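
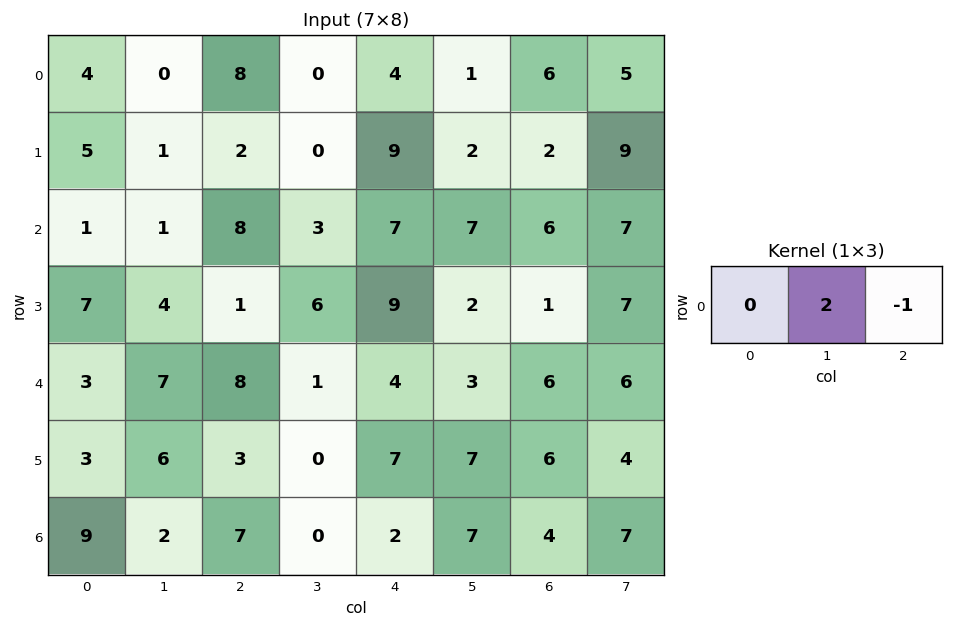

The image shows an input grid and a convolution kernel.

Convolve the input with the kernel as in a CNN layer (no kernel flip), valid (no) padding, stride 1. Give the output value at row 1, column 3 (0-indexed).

The receptive field on the input at this output position is [0 9 2]. Elementwise product with the kernel and sum: 9·2 + 2·-1.

16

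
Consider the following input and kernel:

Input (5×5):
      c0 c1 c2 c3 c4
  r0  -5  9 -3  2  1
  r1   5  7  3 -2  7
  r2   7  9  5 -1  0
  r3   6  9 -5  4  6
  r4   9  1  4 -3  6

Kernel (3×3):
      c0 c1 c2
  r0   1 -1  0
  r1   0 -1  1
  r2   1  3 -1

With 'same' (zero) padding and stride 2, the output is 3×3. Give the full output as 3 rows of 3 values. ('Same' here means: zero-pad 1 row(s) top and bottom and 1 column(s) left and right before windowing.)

22 23 18
6 -12 13
-14 7 -8

Output[0,0]: The receptive field on the zero-padded input at this output position is [0 0 0 / 0 -5 9 / 0 5 7]. Elementwise product with the kernel and sum: 0·1 + 0·-1 + -5·-1 + 9·1 + 0·1 + 5·3 + 7·-1.
Output[0,1]: The receptive field on the zero-padded input at this output position is [0 0 0 / 9 -3 2 / 7 3 -2]. Elementwise product with the kernel and sum: 0·1 + 0·-1 + -3·-1 + 2·1 + 7·1 + 3·3 + -2·-1.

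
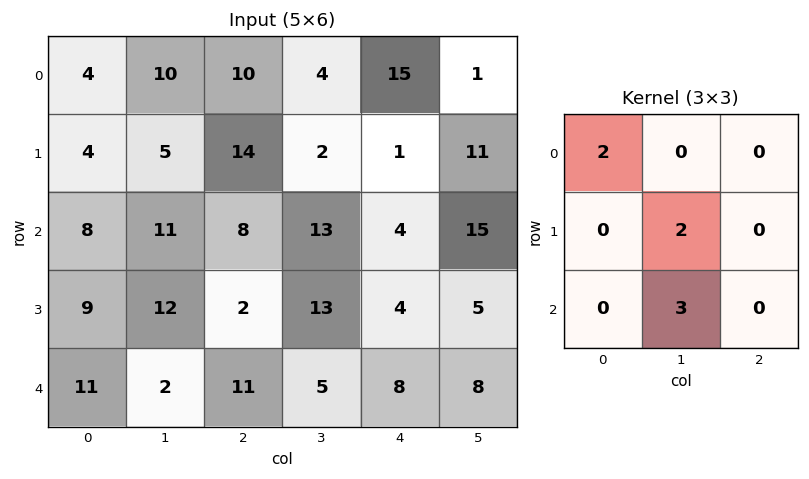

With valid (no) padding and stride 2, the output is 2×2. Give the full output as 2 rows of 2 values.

Output[0,0]: The receptive field on the input at this output position is [4 10 10 / 4 5 14 / 8 11 8]. Elementwise product with the kernel and sum: 4·2 + 5·2 + 11·3.
Output[0,1]: The receptive field on the input at this output position is [10 4 15 / 14 2 1 / 8 13 4]. Elementwise product with the kernel and sum: 10·2 + 2·2 + 13·3.

51 63
46 57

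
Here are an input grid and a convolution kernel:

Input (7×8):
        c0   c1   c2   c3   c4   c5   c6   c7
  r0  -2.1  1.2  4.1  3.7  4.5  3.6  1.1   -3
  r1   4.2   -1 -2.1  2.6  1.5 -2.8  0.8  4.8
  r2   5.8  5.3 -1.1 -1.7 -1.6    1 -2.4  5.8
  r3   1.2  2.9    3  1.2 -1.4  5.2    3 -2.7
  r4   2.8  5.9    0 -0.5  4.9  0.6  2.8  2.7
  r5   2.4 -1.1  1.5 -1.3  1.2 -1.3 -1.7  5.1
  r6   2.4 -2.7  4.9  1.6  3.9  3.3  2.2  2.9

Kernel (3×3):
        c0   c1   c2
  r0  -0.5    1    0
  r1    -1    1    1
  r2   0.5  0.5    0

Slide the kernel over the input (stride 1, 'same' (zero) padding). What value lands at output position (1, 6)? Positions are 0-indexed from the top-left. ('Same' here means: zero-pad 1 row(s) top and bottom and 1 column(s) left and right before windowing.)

7

The receptive field on the zero-padded input at this output position is [3.6 1.1 -3 / -2.8 0.8 4.8 / 1 -2.4 5.8]. Elementwise product with the kernel and sum: 3.6·-0.5 + 1.1·1 + -2.8·-1 + 0.8·1 + 4.8·1 + 1·0.5 + -2.4·0.5.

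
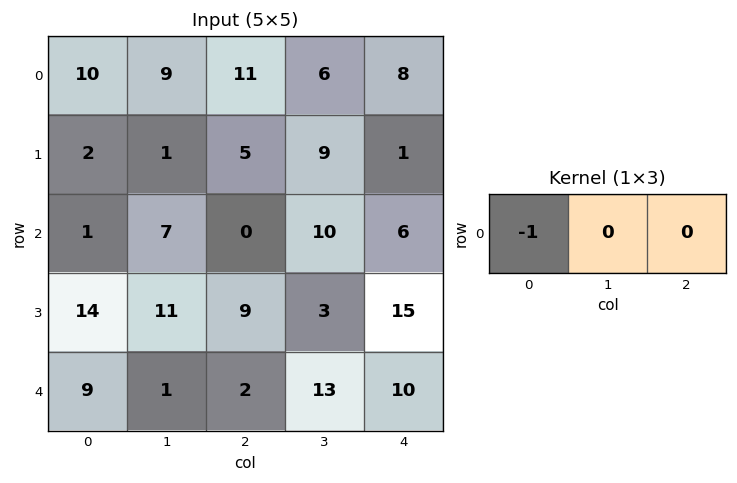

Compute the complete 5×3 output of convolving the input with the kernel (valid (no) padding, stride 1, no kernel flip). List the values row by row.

Output[0,0]: The receptive field on the input at this output position is [10 9 11]. Elementwise product with the kernel and sum: 10·-1.

-10 -9 -11
-2 -1 -5
-1 -7 0
-14 -11 -9
-9 -1 -2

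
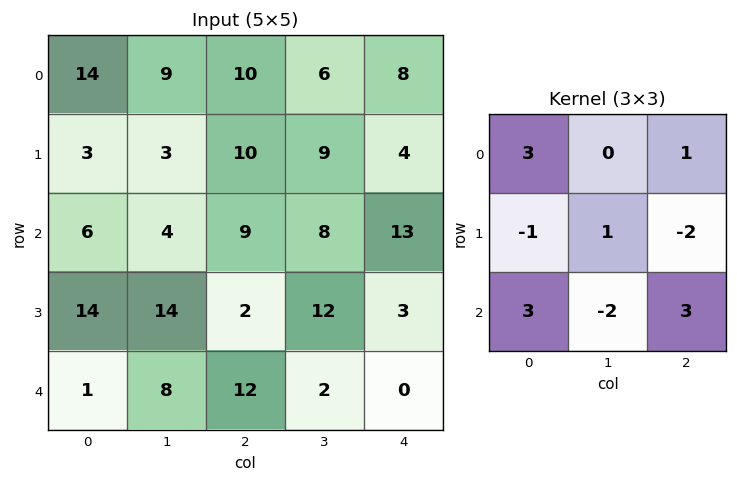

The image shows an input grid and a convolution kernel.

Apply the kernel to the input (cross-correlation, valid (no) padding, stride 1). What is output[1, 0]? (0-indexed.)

19

The receptive field on the input at this output position is [3 3 10 / 6 4 9 / 14 14 2]. Elementwise product with the kernel and sum: 3·3 + 10·1 + 6·-1 + 4·1 + 9·-2 + 14·3 + 14·-2 + 2·3.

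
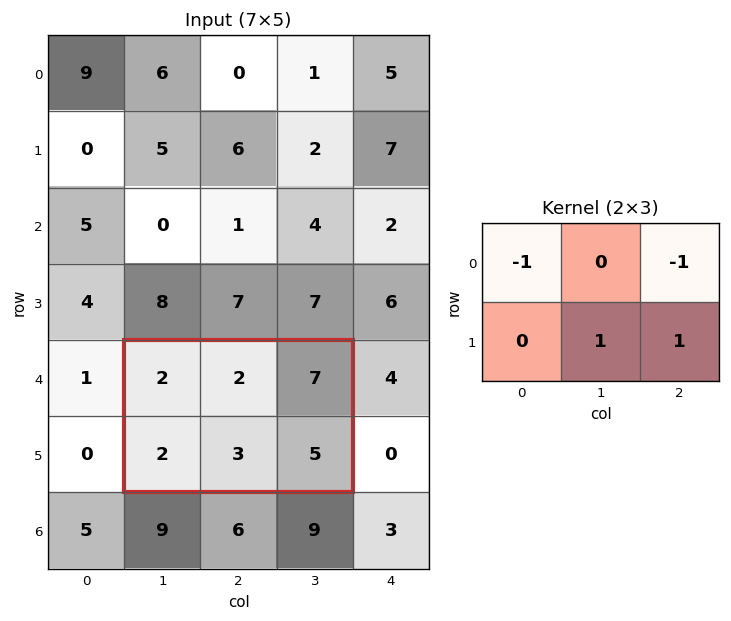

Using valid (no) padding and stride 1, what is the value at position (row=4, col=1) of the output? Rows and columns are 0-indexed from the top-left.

-1

The receptive field on the input at this output position is [2 2 7 / 2 3 5]. Elementwise product with the kernel and sum: 2·-1 + 7·-1 + 3·1 + 5·1.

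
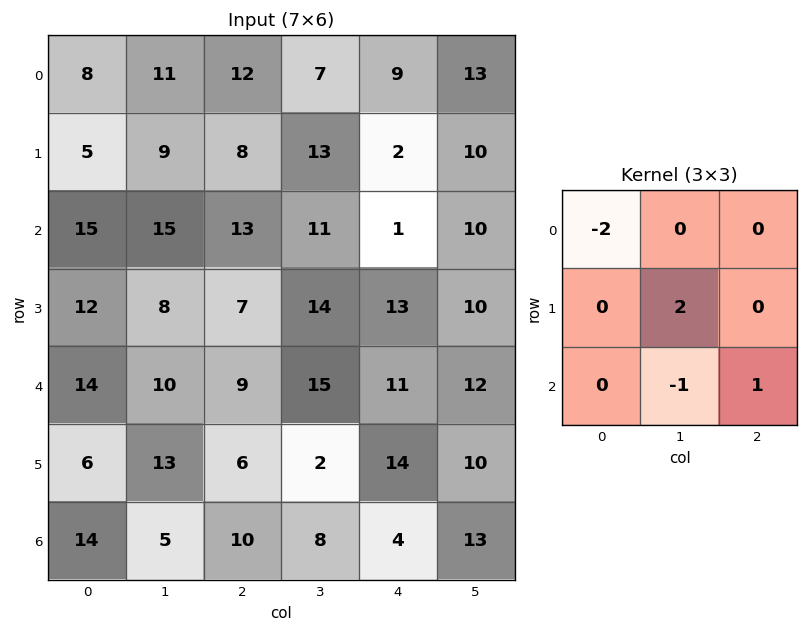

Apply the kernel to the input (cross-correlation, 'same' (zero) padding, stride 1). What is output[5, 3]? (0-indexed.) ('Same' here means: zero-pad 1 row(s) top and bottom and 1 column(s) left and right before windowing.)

-18

The receptive field on the zero-padded input at this output position is [9 15 11 / 6 2 14 / 10 8 4]. Elementwise product with the kernel and sum: 9·-2 + 2·2 + 8·-1 + 4·1.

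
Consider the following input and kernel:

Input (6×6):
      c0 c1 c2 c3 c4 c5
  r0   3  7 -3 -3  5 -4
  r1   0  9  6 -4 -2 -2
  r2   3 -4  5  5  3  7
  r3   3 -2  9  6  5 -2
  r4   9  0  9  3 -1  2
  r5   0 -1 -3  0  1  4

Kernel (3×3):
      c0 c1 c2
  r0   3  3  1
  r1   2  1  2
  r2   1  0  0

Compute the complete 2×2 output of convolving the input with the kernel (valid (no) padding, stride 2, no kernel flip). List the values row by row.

Output[0,0]: The receptive field on the input at this output position is [3 7 -3 / 0 9 6 / 3 -4 5]. Elementwise product with the kernel and sum: 3·3 + 7·3 + -3·1 + 0·2 + 9·1 + 6·2 + 3·1.
Output[0,1]: The receptive field on the input at this output position is [-3 -3 5 / 6 -4 -2 / 5 5 3]. Elementwise product with the kernel and sum: -3·3 + -3·3 + 5·1 + 6·2 + -4·1 + -2·2 + 5·1.

51 -4
33 76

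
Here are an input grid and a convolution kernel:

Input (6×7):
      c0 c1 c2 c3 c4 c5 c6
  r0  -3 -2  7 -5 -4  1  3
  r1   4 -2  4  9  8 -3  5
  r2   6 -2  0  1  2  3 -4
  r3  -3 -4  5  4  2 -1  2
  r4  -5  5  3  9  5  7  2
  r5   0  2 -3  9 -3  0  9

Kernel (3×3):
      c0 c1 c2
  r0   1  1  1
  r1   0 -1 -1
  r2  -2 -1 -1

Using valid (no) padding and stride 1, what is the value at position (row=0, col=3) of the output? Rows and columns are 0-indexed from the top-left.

-20

The receptive field on the input at this output position is [-5 -4 1 / 9 8 -3 / 1 2 3]. Elementwise product with the kernel and sum: -5·1 + -4·1 + 1·1 + 8·-1 + -3·-1 + 1·-2 + 2·-1 + 3·-1.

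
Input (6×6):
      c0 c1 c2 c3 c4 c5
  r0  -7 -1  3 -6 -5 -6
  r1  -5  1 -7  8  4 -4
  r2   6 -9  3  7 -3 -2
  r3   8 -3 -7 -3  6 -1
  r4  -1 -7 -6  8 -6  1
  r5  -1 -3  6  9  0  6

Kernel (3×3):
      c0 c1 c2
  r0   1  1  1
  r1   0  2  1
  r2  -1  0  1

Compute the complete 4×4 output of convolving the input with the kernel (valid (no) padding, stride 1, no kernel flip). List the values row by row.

Output[0,0]: The receptive field on the input at this output position is [-7 -1 3 / -5 1 -7 / 6 -9 3]. Elementwise product with the kernel and sum: -7·1 + -1·1 + 3·1 + 1·2 + -7·1 + 6·-1 + 3·1.

-13 6 6 -22
-41 15 29 2
-18 -1 7 6
-15 -5 0 -12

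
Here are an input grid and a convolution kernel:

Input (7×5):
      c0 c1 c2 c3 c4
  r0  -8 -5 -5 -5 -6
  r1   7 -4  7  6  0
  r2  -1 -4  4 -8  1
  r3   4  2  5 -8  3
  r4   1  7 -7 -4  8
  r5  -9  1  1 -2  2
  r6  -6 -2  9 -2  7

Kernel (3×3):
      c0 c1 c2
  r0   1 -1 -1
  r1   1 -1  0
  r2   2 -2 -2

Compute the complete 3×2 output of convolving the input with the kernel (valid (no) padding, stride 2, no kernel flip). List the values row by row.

Output[0,0]: The receptive field on the input at this output position is [-8 -5 -5 / 7 -4 7 / -1 -4 4]. Elementwise product with the kernel and sum: -8·1 + -5·-1 + -5·-1 + 7·1 + -4·-1 + -1·2 + -4·-2 + 4·-2.
Output[0,1]: The receptive field on the input at this output position is [-5 -5 -6 / 7 6 0 / 4 -8 1]. Elementwise product with the kernel and sum: -5·1 + -5·-1 + -6·-1 + 7·1 + 6·-1 + 4·2 + -8·-2 + 1·-2.

11 29
3 2
-35 0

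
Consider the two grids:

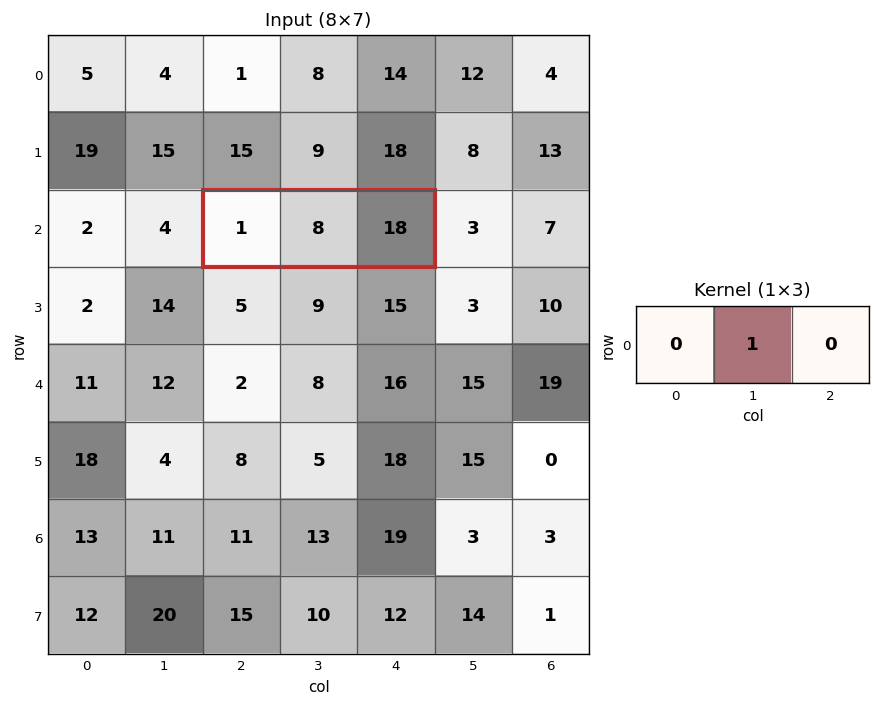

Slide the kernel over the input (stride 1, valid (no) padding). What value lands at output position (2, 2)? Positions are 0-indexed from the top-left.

8

The receptive field on the input at this output position is [1 8 18]. Elementwise product with the kernel and sum: 8·1.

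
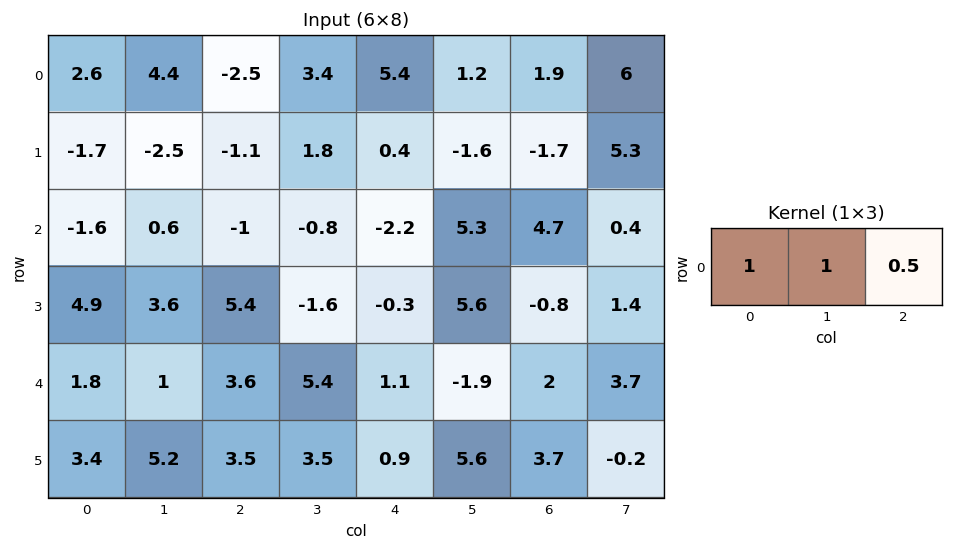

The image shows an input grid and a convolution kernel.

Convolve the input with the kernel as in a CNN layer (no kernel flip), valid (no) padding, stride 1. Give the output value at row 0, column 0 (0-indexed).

5.75

The receptive field on the input at this output position is [2.6 4.4 -2.5]. Elementwise product with the kernel and sum: 2.6·1 + 4.4·1 + -2.5·0.5.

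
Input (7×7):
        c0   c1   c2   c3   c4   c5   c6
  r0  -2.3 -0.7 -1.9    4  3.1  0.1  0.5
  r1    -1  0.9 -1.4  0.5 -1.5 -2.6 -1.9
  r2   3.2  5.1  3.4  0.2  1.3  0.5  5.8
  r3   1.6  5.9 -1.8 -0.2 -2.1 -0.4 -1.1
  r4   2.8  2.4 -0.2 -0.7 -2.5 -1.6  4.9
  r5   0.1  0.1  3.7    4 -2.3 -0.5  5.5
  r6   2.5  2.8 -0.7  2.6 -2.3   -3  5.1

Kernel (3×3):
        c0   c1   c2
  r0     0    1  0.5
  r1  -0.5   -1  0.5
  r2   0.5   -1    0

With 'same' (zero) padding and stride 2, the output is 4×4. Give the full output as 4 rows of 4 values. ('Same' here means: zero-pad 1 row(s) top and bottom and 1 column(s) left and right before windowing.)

2.95 6.1 -3.3 0.05
-2.8 -2.25 -1.95 -7.05
2.85 -6.9 4.05 -10.95
-0.95 6.3 -3.05 1.9

Output[0,0]: The receptive field on the zero-padded input at this output position is [0 0 0 / 0 -2.3 -0.7 / 0 -1 0.9]. Elementwise product with the kernel and sum: 0·1 + 0·0.5 + 0·-0.5 + -2.3·-1 + -0.7·0.5 + 0·0.5 + -1·-1.
Output[0,1]: The receptive field on the zero-padded input at this output position is [0 0 0 / -0.7 -1.9 4 / 0.9 -1.4 0.5]. Elementwise product with the kernel and sum: 0·1 + 0·0.5 + -0.7·-0.5 + -1.9·-1 + 4·0.5 + 0.9·0.5 + -1.4·-1.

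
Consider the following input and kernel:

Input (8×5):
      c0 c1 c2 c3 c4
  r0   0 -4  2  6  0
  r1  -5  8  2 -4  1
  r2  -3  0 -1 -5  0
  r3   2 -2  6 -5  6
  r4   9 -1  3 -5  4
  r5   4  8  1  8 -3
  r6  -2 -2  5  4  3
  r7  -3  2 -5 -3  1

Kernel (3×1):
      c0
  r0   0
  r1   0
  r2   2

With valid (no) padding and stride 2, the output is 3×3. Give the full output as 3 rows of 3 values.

-6 -2 0
18 6 8
-4 10 6

Output[0,0]: The receptive field on the input at this output position is [0 / -5 / -3]. Elementwise product with the kernel and sum: -3·2.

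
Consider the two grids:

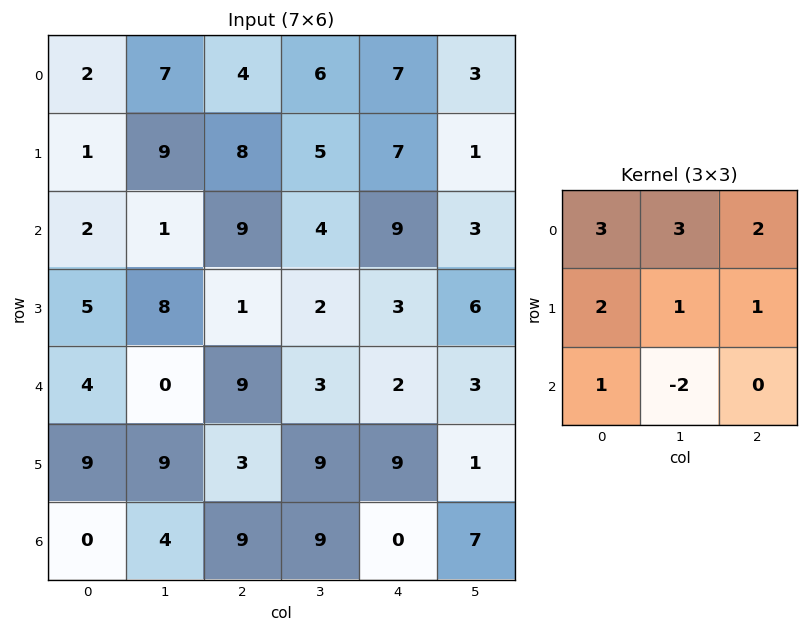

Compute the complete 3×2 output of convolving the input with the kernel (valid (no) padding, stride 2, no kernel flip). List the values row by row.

Output[0,0]: The receptive field on the input at this output position is [2 7 4 / 1 9 8 / 2 1 9]. Elementwise product with the kernel and sum: 2·3 + 7·3 + 4·2 + 1·2 + 9·1 + 8·1 + 2·1 + 1·-2.
Output[0,1]: The receptive field on the input at this output position is [4 6 7 / 8 5 7 / 9 4 9]. Elementwise product with the kernel and sum: 4·3 + 6·3 + 7·2 + 8·2 + 5·1 + 7·1 + 9·1 + 4·-2.

54 73
50 67
52 55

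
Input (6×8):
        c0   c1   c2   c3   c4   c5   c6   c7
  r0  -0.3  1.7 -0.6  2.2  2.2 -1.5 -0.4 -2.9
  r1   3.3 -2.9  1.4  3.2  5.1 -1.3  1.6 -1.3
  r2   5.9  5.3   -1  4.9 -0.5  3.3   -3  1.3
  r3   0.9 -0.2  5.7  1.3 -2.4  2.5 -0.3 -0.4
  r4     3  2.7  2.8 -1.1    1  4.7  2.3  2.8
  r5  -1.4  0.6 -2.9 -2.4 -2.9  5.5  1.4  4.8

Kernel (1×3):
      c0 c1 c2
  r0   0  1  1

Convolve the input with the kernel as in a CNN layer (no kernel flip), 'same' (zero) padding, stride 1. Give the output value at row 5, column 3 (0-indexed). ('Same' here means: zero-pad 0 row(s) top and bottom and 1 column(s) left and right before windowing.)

The receptive field on the zero-padded input at this output position is [-2.9 -2.4 -2.9]. Elementwise product with the kernel and sum: -2.4·1 + -2.9·1.

-5.3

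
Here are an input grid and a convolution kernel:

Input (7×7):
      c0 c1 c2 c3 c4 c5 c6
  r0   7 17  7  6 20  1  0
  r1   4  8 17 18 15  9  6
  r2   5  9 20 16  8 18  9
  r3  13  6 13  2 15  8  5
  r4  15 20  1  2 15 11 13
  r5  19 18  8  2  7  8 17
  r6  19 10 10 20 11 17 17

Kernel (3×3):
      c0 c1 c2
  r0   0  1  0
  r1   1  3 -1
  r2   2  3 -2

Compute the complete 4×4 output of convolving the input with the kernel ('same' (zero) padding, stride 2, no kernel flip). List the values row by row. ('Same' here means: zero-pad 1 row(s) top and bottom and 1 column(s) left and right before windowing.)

Output[0,0]: The receptive field on the zero-padded input at this output position is [0 0 0 / 0 7 17 / 0 4 8]. Elementwise product with the kernel and sum: 0·1 + 0·1 + 7·3 + 17·-1 + 0·2 + 4·3 + 8·-2.
Output[0,1]: The receptive field on the zero-padded input at this output position is [0 0 0 / 17 7 6 / 8 17 18]. Elementwise product with the kernel and sum: 0·1 + 17·1 + 7·3 + 6·-1 + 8·2 + 17·3 + 18·-2.

0 63 128 37
37 117 70 82
59 90 60 122
66 28 43 85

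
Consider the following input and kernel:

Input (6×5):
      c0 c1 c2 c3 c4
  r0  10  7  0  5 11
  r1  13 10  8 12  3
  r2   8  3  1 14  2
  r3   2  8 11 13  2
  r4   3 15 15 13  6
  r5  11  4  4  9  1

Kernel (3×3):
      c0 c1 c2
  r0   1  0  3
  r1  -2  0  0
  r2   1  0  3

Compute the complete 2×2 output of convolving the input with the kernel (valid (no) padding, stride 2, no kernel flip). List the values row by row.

-5 24
55 18

Output[0,0]: The receptive field on the input at this output position is [10 7 0 / 13 10 8 / 8 3 1]. Elementwise product with the kernel and sum: 10·1 + 0·3 + 13·-2 + 8·1 + 1·3.
Output[0,1]: The receptive field on the input at this output position is [0 5 11 / 8 12 3 / 1 14 2]. Elementwise product with the kernel and sum: 0·1 + 11·3 + 8·-2 + 1·1 + 2·3.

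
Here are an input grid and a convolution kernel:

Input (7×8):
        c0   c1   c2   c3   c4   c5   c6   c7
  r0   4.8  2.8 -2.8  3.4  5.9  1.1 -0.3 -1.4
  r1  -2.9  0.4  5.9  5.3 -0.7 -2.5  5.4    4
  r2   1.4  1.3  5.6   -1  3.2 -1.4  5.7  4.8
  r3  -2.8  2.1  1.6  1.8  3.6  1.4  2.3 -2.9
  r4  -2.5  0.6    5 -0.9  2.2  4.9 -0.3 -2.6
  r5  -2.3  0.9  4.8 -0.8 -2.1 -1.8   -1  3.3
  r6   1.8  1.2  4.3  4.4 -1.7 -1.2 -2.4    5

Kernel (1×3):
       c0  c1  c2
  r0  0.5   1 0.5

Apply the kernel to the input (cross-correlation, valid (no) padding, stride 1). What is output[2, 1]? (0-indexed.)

5.75

The receptive field on the input at this output position is [1.3 5.6 -1]. Elementwise product with the kernel and sum: 1.3·0.5 + 5.6·1 + -1·0.5.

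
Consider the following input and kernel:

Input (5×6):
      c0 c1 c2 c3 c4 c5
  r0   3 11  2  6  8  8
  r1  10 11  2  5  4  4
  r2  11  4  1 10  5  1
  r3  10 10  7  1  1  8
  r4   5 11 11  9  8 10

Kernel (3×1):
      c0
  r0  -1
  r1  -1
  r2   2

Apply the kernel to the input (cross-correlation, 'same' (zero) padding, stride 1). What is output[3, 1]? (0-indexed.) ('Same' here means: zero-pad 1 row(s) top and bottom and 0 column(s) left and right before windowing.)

8

The receptive field on the zero-padded input at this output position is [4 / 10 / 11]. Elementwise product with the kernel and sum: 4·-1 + 10·-1 + 11·2.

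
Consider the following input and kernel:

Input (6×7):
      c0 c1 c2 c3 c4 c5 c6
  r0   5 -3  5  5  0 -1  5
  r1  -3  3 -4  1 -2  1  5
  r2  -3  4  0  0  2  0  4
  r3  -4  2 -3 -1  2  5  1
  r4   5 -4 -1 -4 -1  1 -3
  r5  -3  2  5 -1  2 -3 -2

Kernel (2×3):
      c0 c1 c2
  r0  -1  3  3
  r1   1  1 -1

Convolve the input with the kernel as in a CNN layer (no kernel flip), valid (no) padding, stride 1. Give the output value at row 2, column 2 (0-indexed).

The receptive field on the input at this output position is [0 0 2 / -3 -1 2]. Elementwise product with the kernel and sum: 0·-1 + 0·3 + 2·3 + -3·1 + -1·1 + 2·-1.

0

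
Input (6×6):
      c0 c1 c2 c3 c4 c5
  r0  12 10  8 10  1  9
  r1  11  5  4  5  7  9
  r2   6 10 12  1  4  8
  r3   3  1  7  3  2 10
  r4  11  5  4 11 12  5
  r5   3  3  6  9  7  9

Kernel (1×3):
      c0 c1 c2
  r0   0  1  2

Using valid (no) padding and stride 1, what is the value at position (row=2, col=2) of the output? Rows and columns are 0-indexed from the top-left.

The receptive field on the input at this output position is [12 1 4]. Elementwise product with the kernel and sum: 1·1 + 4·2.

9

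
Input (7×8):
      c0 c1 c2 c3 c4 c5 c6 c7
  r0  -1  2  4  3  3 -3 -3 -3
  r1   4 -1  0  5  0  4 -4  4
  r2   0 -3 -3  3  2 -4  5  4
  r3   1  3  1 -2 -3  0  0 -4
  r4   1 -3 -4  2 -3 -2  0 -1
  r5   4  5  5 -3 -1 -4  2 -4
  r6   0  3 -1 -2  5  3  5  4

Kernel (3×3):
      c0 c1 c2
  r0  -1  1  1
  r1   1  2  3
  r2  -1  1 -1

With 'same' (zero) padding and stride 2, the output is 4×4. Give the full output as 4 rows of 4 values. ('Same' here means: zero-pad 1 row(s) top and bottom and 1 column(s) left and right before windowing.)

Output[0,0]: The receptive field on the zero-padded input at this output position is [0 0 0 / 0 -1 2 / 0 4 -1]. Elementwise product with the kernel and sum: 0·-1 + 0·1 + 0·1 + 0·1 + -1·2 + 2·3 + 0·-1 + 4·1 + -1·-1.
Output[0,1]: The receptive field on the zero-padded input at this output position is [0 0 0 / 2 4 3 / -1 0 5]. Elementwise product with the kernel and sum: 0·-1 + 0·1 + 0·1 + 2·1 + 4·2 + 3·3 + -1·-1 + 0·1 + 5·-1.

9 15 -9 -30
-8 6 -7 18
-4 -6 -5 1
18 -8 15 27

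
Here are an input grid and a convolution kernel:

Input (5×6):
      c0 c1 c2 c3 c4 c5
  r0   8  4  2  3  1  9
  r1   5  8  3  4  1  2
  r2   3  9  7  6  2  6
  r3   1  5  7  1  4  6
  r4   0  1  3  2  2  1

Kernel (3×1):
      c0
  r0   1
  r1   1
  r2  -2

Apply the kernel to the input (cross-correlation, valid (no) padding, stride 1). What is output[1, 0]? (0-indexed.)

The receptive field on the input at this output position is [5 / 3 / 1]. Elementwise product with the kernel and sum: 5·1 + 3·1 + 1·-2.

6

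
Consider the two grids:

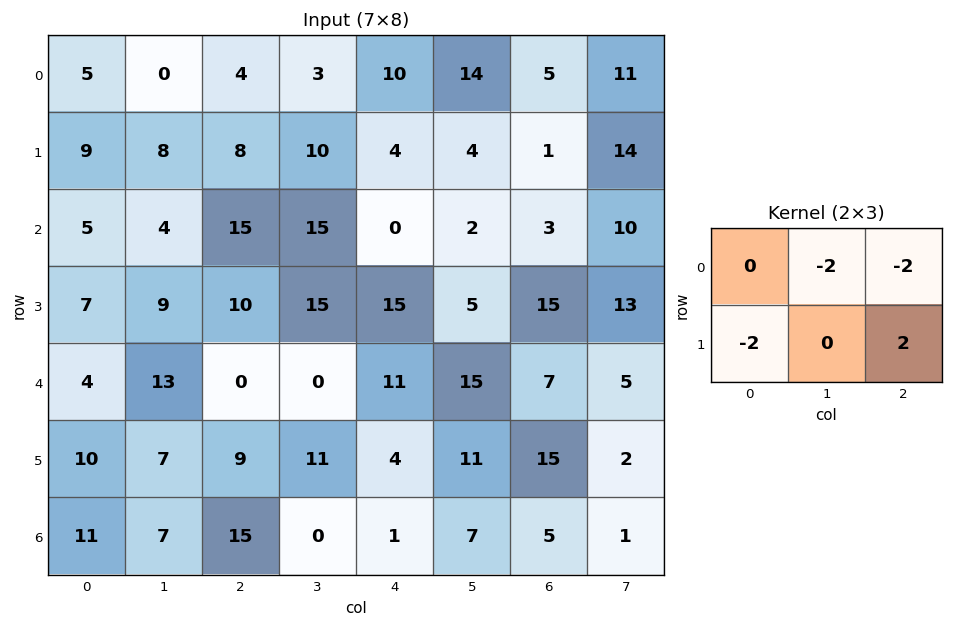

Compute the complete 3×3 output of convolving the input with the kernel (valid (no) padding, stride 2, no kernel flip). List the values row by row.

Output[0,0]: The receptive field on the input at this output position is [5 0 4 / 9 8 8]. Elementwise product with the kernel and sum: 0·-2 + 4·-2 + 9·-2 + 8·2.
Output[0,1]: The receptive field on the input at this output position is [4 3 10 / 8 10 4]. Elementwise product with the kernel and sum: 3·-2 + 10·-2 + 8·-2 + 4·2.

-10 -34 -44
-32 -20 -10
-28 -32 -22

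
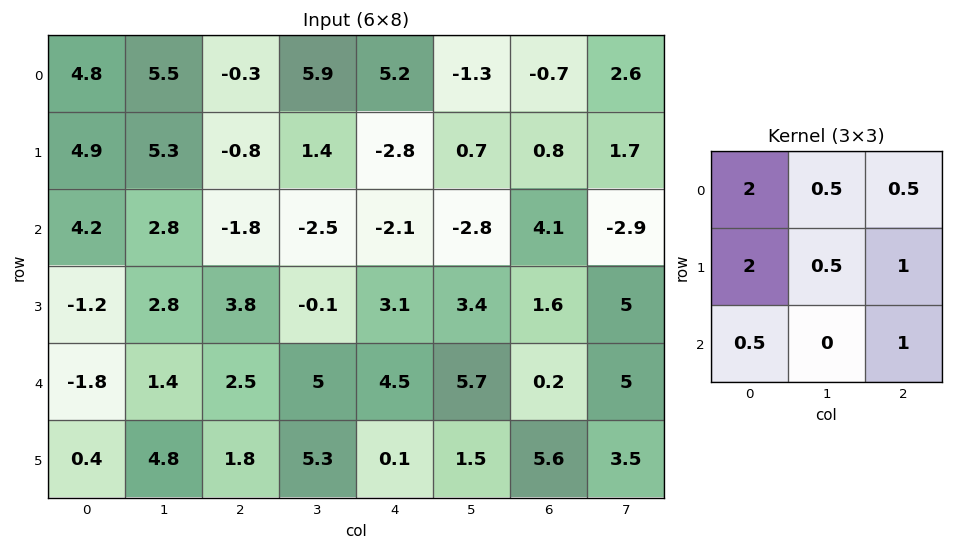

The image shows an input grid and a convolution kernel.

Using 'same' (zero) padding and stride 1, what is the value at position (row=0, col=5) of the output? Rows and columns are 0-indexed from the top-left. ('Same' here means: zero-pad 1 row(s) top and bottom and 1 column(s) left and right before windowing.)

The receptive field on the zero-padded input at this output position is [0 0 0 / 5.2 -1.3 -0.7 / -2.8 0.7 0.8]. Elementwise product with the kernel and sum: 0·2 + 0·0.5 + 0·0.5 + 5.2·2 + -1.3·0.5 + -0.7·1 + -2.8·0.5 + 0.8·1.

8.45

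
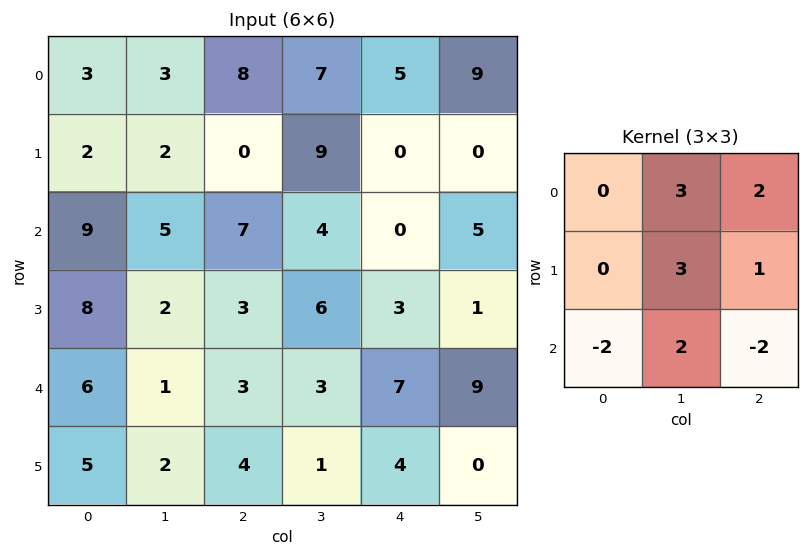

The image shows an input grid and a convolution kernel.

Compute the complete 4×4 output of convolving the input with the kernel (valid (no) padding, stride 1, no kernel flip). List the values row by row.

9 43 52 15
10 33 39 -3
22 42 19 10
4 35 26 47

Output[0,0]: The receptive field on the input at this output position is [3 3 8 / 2 2 0 / 9 5 7]. Elementwise product with the kernel and sum: 3·3 + 8·2 + 2·3 + 0·1 + 9·-2 + 5·2 + 7·-2.
Output[0,1]: The receptive field on the input at this output position is [3 8 7 / 2 0 9 / 5 7 4]. Elementwise product with the kernel and sum: 8·3 + 7·2 + 0·3 + 9·1 + 5·-2 + 7·2 + 4·-2.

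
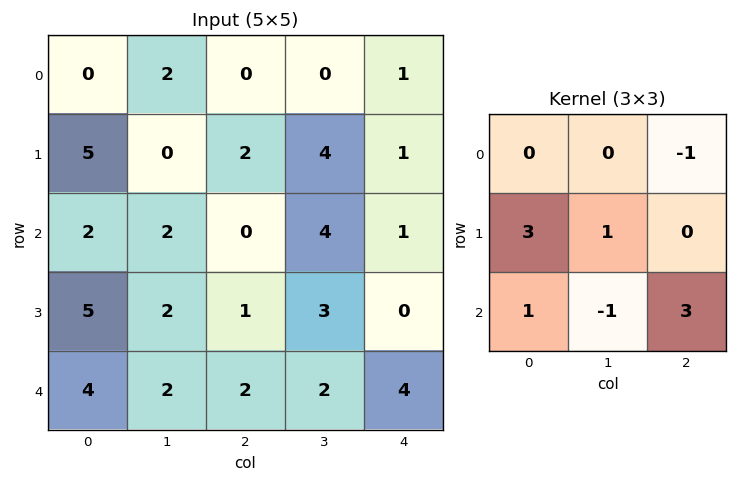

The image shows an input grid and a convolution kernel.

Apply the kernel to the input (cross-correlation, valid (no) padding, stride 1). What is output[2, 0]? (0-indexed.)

25

The receptive field on the input at this output position is [2 2 0 / 5 2 1 / 4 2 2]. Elementwise product with the kernel and sum: 0·-1 + 5·3 + 2·1 + 4·1 + 2·-1 + 2·3.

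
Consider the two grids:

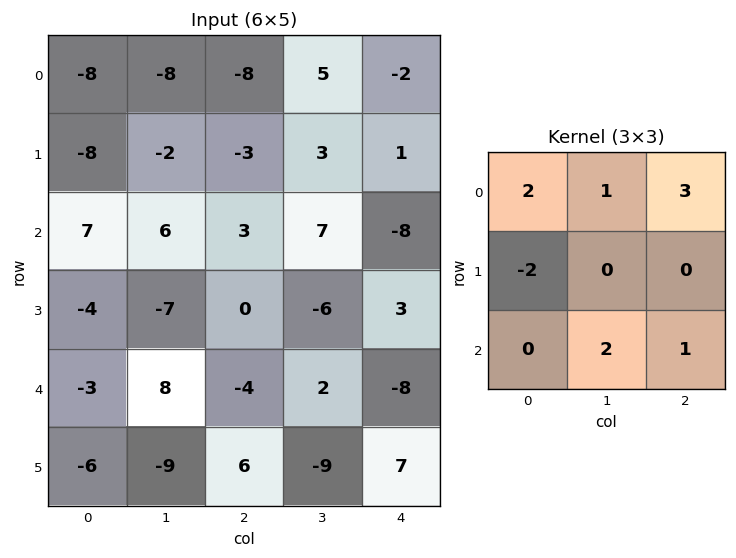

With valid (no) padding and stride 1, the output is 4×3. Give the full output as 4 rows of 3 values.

-17 8 -5
-55 -16 -15
49 44 -15
-21 -45 0

Output[0,0]: The receptive field on the input at this output position is [-8 -8 -8 / -8 -2 -3 / 7 6 3]. Elementwise product with the kernel and sum: -8·2 + -8·1 + -8·3 + -8·-2 + 6·2 + 3·1.
Output[0,1]: The receptive field on the input at this output position is [-8 -8 5 / -2 -3 3 / 6 3 7]. Elementwise product with the kernel and sum: -8·2 + -8·1 + 5·3 + -2·-2 + 3·2 + 7·1.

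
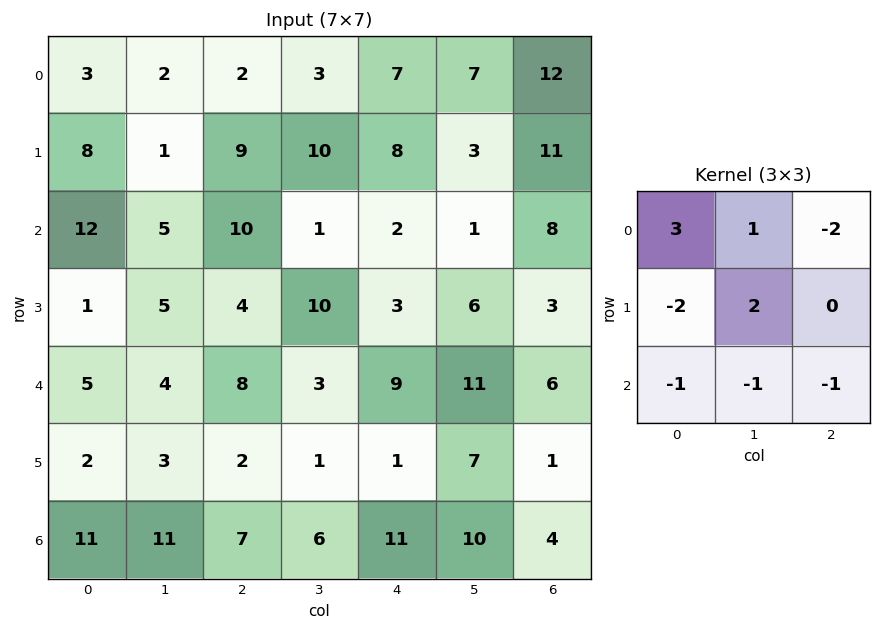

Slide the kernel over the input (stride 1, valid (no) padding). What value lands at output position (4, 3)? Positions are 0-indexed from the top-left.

-31

The receptive field on the input at this output position is [3 9 11 / 1 1 7 / 6 11 10]. Elementwise product with the kernel and sum: 3·3 + 9·1 + 11·-2 + 1·-2 + 1·2 + 6·-1 + 11·-1 + 10·-1.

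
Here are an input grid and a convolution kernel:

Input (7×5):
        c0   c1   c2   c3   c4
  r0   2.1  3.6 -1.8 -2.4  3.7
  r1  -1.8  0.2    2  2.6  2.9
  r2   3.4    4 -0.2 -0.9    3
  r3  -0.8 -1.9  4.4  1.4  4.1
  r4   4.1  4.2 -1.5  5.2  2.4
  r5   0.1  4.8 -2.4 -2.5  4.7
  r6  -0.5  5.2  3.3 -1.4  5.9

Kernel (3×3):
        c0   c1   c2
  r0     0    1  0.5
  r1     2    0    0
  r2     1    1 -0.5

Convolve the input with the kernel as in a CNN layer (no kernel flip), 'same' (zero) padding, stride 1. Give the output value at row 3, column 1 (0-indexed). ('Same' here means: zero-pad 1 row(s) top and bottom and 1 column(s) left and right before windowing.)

The receptive field on the zero-padded input at this output position is [3.4 4 -0.2 / -0.8 -1.9 4.4 / 4.1 4.2 -1.5]. Elementwise product with the kernel and sum: 4·1 + -0.2·0.5 + -0.8·2 + 4.1·1 + 4.2·1 + -1.5·-0.5.

11.35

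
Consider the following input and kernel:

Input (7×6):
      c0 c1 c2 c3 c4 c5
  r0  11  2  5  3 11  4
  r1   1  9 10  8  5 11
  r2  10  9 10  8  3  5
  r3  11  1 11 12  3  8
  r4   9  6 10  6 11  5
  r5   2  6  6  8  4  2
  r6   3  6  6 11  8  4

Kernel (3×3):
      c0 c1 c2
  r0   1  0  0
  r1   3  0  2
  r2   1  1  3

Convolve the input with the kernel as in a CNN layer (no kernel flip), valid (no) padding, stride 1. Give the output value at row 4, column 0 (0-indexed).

54

The receptive field on the input at this output position is [9 6 10 / 2 6 6 / 3 6 6]. Elementwise product with the kernel and sum: 9·1 + 2·3 + 6·2 + 3·1 + 6·1 + 6·3.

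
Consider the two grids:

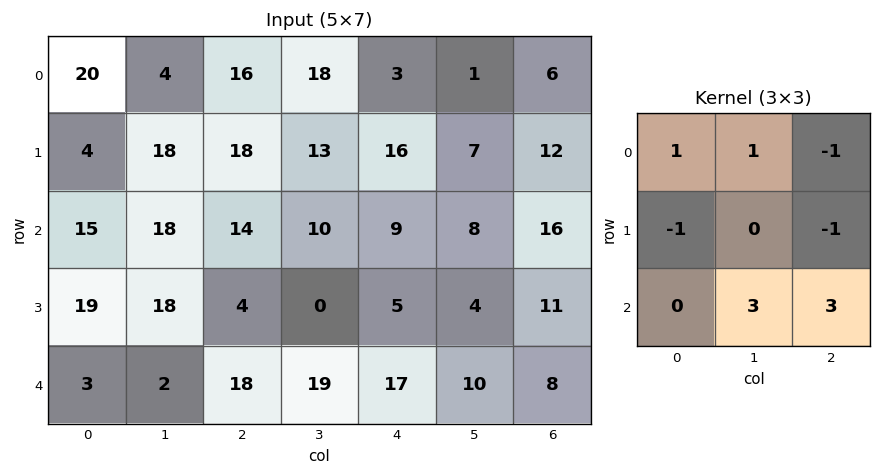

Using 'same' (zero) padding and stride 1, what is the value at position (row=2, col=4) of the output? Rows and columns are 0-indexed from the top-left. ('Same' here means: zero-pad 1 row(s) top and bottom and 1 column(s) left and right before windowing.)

31

The receptive field on the zero-padded input at this output position is [13 16 7 / 10 9 8 / 0 5 4]. Elementwise product with the kernel and sum: 13·1 + 16·1 + 7·-1 + 10·-1 + 8·-1 + 5·3 + 4·3.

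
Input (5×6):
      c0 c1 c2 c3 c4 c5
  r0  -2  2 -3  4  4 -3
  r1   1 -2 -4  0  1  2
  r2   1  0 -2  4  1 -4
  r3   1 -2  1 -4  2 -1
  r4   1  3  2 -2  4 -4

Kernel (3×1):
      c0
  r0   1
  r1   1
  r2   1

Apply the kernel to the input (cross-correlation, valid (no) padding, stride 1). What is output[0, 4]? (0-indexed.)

The receptive field on the input at this output position is [4 / 1 / 1]. Elementwise product with the kernel and sum: 4·1 + 1·1 + 1·1.

6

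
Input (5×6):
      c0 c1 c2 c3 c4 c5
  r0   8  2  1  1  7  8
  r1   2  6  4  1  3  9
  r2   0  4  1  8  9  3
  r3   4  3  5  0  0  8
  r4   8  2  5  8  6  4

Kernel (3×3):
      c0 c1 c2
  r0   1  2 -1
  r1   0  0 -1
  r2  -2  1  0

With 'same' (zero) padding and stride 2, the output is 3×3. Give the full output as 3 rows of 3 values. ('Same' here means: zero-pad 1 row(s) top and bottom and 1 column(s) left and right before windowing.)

Output[0,0]: The receptive field on the zero-padded input at this output position is [0 0 0 / 0 8 2 / 0 2 6]. Elementwise product with the kernel and sum: 0·1 + 0·2 + 0·-1 + 2·-1 + 0·-2 + 2·1.

0 -9 -7
-2 4 -5
3 5 -12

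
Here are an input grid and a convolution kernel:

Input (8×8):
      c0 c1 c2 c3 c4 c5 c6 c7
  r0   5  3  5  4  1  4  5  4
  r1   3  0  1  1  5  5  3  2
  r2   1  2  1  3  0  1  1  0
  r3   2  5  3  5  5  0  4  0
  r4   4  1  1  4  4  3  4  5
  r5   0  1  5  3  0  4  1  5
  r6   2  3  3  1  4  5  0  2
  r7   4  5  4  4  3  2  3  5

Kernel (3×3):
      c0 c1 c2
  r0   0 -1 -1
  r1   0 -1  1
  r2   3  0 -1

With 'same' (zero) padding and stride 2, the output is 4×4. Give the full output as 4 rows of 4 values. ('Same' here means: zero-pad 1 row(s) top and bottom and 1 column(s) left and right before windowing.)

-2 -2 1 12
-7 10 6 -6
-11 -5 -1 4
-5 1 7 -3

Output[0,0]: The receptive field on the zero-padded input at this output position is [0 0 0 / 0 5 3 / 0 3 0]. Elementwise product with the kernel and sum: 0·-1 + 0·-1 + 5·-1 + 3·1 + 0·3 + 0·-1.
Output[0,1]: The receptive field on the zero-padded input at this output position is [0 0 0 / 3 5 4 / 0 1 1]. Elementwise product with the kernel and sum: 0·-1 + 0·-1 + 5·-1 + 4·1 + 0·3 + 1·-1.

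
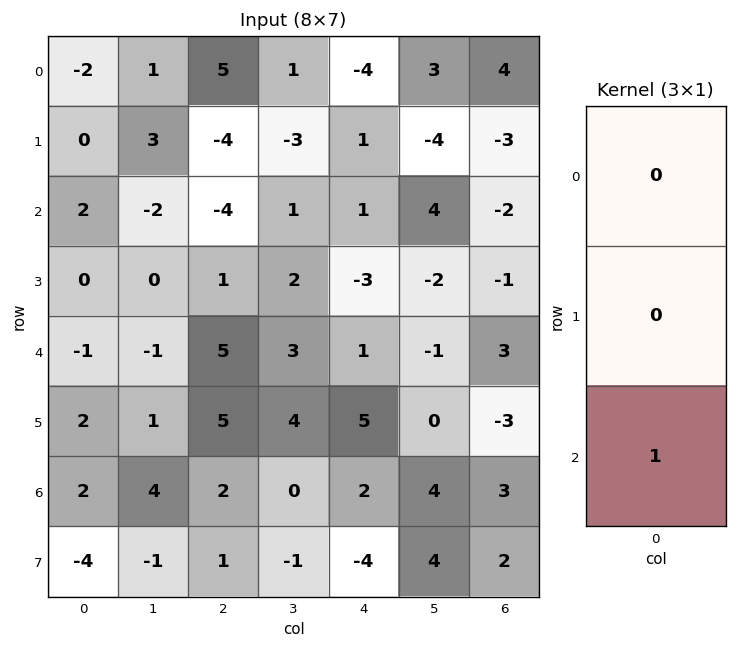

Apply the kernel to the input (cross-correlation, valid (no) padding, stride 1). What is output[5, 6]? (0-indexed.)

The receptive field on the input at this output position is [-3 / 3 / 2]. Elementwise product with the kernel and sum: 2·1.

2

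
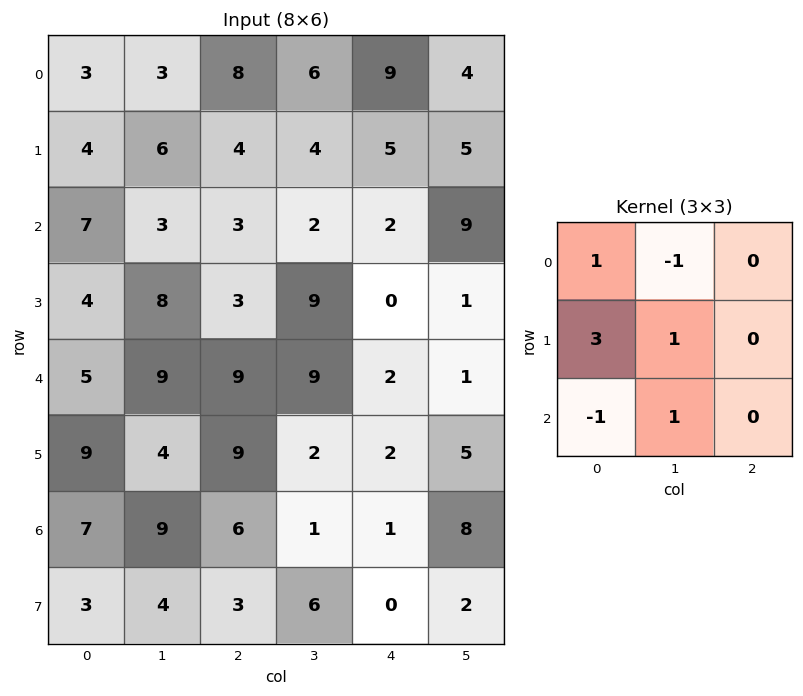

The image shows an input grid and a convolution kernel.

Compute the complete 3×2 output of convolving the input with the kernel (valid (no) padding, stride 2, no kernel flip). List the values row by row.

14 17
28 19
29 24

Output[0,0]: The receptive field on the input at this output position is [3 3 8 / 4 6 4 / 7 3 3]. Elementwise product with the kernel and sum: 3·1 + 3·-1 + 4·3 + 6·1 + 7·-1 + 3·1.
Output[0,1]: The receptive field on the input at this output position is [8 6 9 / 4 4 5 / 3 2 2]. Elementwise product with the kernel and sum: 8·1 + 6·-1 + 4·3 + 4·1 + 3·-1 + 2·1.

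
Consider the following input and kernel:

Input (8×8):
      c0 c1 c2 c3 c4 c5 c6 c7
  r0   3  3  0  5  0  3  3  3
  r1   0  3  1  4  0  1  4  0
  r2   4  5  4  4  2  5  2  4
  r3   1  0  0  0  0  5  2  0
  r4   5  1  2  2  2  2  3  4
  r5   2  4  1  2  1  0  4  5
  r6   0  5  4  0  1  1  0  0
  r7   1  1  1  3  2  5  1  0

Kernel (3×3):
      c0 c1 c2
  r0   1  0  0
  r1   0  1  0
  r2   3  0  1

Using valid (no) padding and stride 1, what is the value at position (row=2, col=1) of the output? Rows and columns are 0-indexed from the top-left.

10

The receptive field on the input at this output position is [5 4 4 / 0 0 0 / 1 2 2]. Elementwise product with the kernel and sum: 5·1 + 0·1 + 1·3 + 2·1.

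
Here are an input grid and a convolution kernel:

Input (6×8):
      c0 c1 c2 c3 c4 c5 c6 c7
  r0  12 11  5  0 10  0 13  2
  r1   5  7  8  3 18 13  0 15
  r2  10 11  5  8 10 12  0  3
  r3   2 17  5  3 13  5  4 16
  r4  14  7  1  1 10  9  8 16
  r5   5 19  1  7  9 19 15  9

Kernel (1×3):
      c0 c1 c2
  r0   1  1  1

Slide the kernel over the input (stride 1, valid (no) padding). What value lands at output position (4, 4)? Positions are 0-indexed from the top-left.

The receptive field on the input at this output position is [10 9 8]. Elementwise product with the kernel and sum: 10·1 + 9·1 + 8·1.

27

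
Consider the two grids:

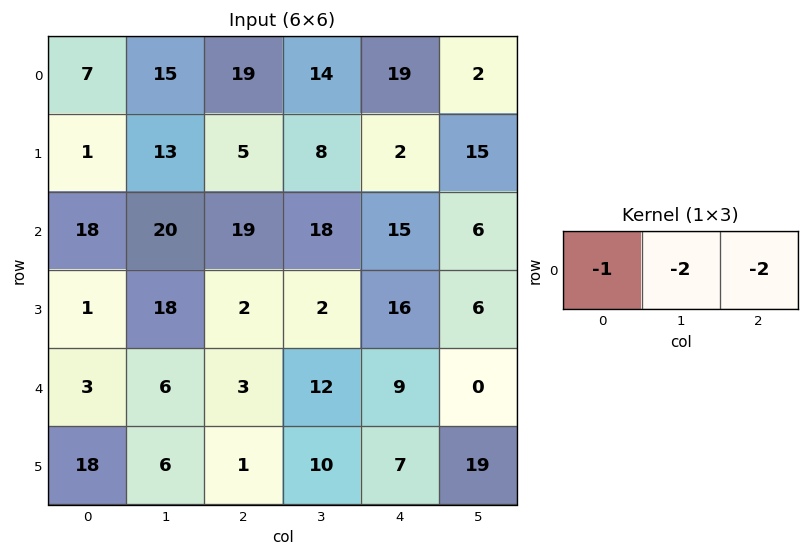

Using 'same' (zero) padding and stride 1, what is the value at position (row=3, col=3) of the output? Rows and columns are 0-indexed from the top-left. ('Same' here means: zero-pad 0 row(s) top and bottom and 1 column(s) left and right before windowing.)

-38

The receptive field on the zero-padded input at this output position is [2 2 16]. Elementwise product with the kernel and sum: 2·-1 + 2·-2 + 16·-2.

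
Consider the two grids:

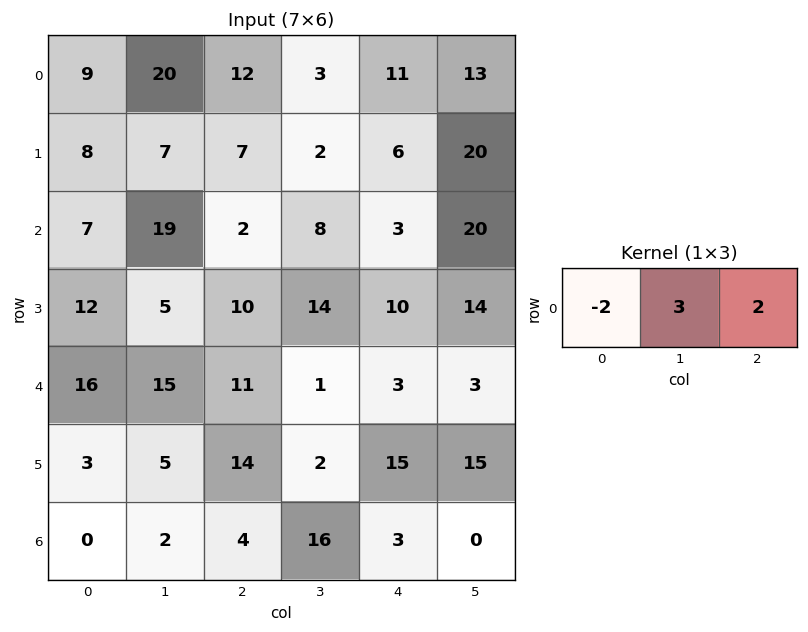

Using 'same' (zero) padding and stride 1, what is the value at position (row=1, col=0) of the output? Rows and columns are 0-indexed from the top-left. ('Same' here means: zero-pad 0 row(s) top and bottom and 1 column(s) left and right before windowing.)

38

The receptive field on the zero-padded input at this output position is [0 8 7]. Elementwise product with the kernel and sum: 0·-2 + 8·3 + 7·2.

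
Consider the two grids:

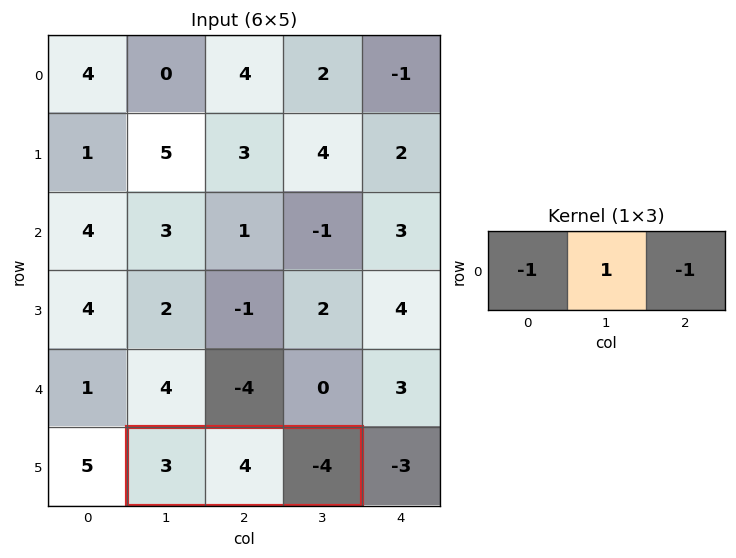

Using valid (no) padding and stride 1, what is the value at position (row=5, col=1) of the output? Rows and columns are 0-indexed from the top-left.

5

The receptive field on the input at this output position is [3 4 -4]. Elementwise product with the kernel and sum: 3·-1 + 4·1 + -4·-1.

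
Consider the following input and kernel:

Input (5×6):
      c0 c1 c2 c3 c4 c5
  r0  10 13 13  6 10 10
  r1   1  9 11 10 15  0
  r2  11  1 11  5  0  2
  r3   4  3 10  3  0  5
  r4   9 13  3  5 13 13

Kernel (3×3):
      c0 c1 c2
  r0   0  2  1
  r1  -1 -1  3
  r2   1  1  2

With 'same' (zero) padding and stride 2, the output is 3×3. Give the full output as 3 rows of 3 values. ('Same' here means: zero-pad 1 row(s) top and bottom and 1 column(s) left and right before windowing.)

48 32 39
13 54 44
41 22 26

Output[0,0]: The receptive field on the zero-padded input at this output position is [0 0 0 / 0 10 13 / 0 1 9]. Elementwise product with the kernel and sum: 0·2 + 0·1 + 0·-1 + 10·-1 + 13·3 + 0·1 + 1·1 + 9·2.
Output[0,1]: The receptive field on the zero-padded input at this output position is [0 0 0 / 13 13 6 / 9 11 10]. Elementwise product with the kernel and sum: 0·2 + 0·1 + 13·-1 + 13·-1 + 6·3 + 9·1 + 11·1 + 10·2.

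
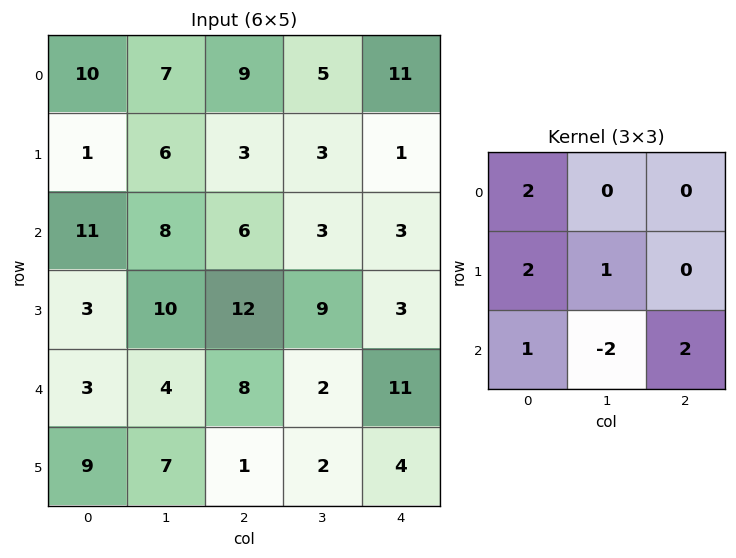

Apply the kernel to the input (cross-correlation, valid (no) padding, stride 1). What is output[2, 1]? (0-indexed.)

40

The receptive field on the input at this output position is [8 6 3 / 10 12 9 / 4 8 2]. Elementwise product with the kernel and sum: 8·2 + 10·2 + 12·1 + 4·1 + 8·-2 + 2·2.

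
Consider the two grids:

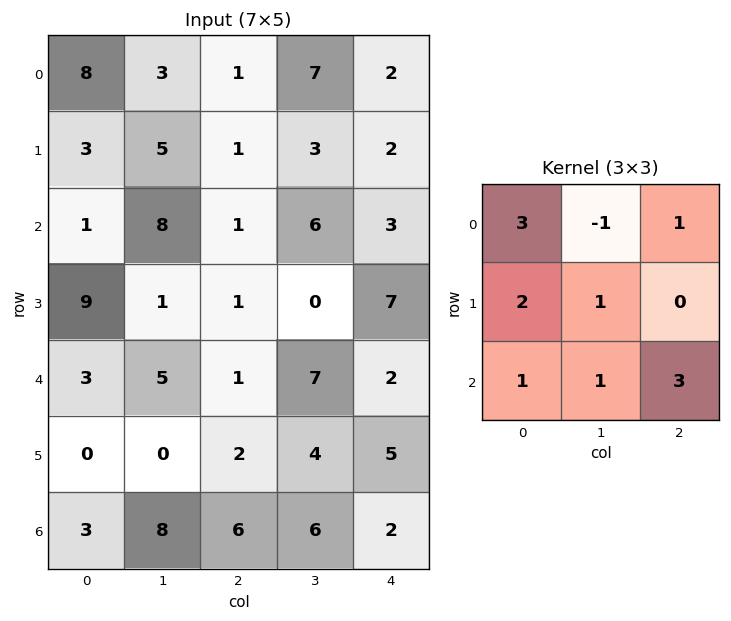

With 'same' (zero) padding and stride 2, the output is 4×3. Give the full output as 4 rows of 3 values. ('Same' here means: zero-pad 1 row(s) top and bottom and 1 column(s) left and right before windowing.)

26 22 21
15 36 29
-5 27 18
3 24 21

Output[0,0]: The receptive field on the zero-padded input at this output position is [0 0 0 / 0 8 3 / 0 3 5]. Elementwise product with the kernel and sum: 0·3 + 0·-1 + 0·1 + 0·2 + 8·1 + 0·1 + 3·1 + 5·3.
Output[0,1]: The receptive field on the zero-padded input at this output position is [0 0 0 / 3 1 7 / 5 1 3]. Elementwise product with the kernel and sum: 0·3 + 0·-1 + 0·1 + 3·2 + 1·1 + 5·1 + 1·1 + 3·3.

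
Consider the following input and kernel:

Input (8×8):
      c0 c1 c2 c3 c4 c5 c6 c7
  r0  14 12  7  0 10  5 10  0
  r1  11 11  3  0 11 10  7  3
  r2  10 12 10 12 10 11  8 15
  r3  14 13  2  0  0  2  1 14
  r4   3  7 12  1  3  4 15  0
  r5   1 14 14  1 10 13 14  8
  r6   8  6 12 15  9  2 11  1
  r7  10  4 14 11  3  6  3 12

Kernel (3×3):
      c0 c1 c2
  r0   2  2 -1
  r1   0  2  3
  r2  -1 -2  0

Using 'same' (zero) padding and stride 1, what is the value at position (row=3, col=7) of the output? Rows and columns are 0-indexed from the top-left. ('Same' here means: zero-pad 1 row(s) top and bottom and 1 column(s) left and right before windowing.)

59

The receptive field on the zero-padded input at this output position is [8 15 0 / 1 14 0 / 15 0 0]. Elementwise product with the kernel and sum: 8·2 + 15·2 + 0·-1 + 14·2 + 0·3 + 15·-1 + 0·-2.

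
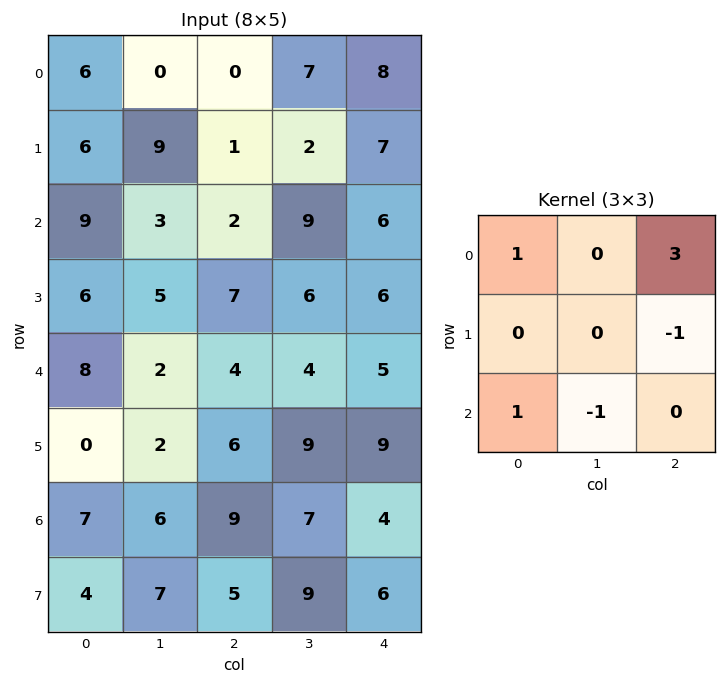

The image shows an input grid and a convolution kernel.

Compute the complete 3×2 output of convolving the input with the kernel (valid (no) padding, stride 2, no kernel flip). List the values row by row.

Output[0,0]: The receptive field on the input at this output position is [6 0 0 / 6 9 1 / 9 3 2]. Elementwise product with the kernel and sum: 6·1 + 0·3 + 1·-1 + 9·1 + 3·-1.
Output[0,1]: The receptive field on the input at this output position is [0 7 8 / 1 2 7 / 2 9 6]. Elementwise product with the kernel and sum: 0·1 + 8·3 + 7·-1 + 2·1 + 9·-1.

11 10
14 14
15 12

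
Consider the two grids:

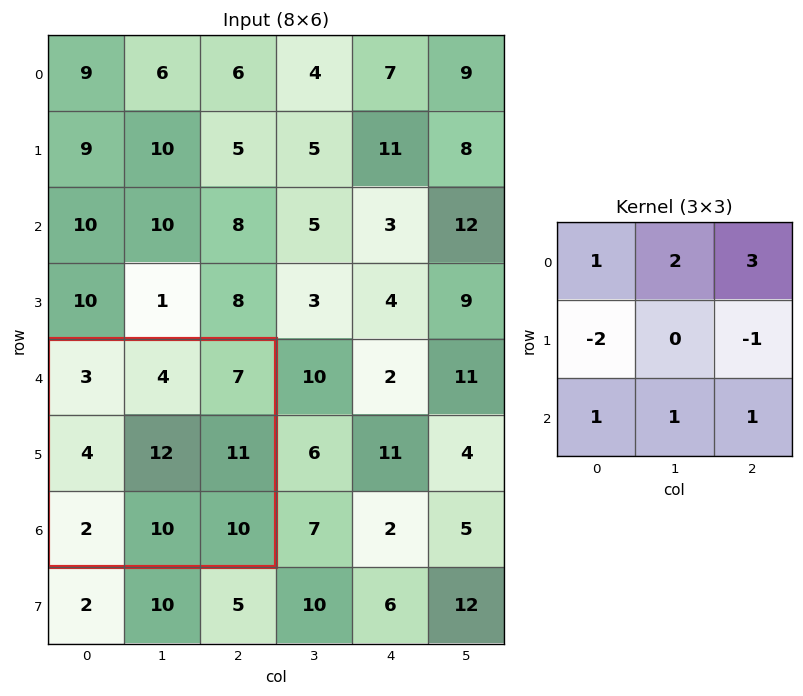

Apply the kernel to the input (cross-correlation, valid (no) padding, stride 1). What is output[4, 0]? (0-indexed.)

35

The receptive field on the input at this output position is [3 4 7 / 4 12 11 / 2 10 10]. Elementwise product with the kernel and sum: 3·1 + 4·2 + 7·3 + 4·-2 + 11·-1 + 2·1 + 10·1 + 10·1.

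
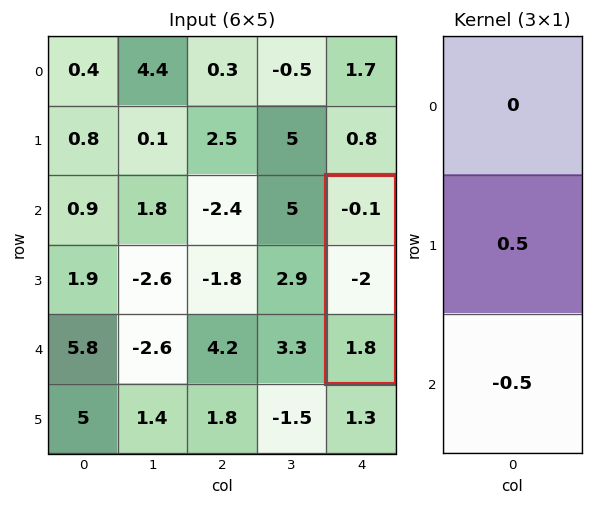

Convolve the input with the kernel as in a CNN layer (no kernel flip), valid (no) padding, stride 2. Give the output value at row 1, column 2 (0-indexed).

The receptive field on the input at this output position is [-0.1 / -2 / 1.8]. Elementwise product with the kernel and sum: -2·0.5 + 1.8·-0.5.

-1.9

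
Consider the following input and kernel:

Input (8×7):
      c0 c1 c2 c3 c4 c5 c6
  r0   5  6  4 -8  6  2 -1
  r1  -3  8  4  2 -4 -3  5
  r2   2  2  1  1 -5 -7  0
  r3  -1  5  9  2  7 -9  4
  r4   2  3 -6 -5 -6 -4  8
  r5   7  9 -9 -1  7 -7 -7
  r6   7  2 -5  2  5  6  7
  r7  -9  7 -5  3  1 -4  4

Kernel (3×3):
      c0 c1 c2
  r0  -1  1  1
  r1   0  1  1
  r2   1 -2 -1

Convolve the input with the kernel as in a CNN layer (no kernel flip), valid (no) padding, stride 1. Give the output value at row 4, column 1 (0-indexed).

-14

The receptive field on the input at this output position is [3 -6 -5 / 9 -9 -1 / 2 -5 2]. Elementwise product with the kernel and sum: 3·-1 + -6·1 + -5·1 + -9·1 + -1·1 + 2·1 + -5·-2 + 2·-1.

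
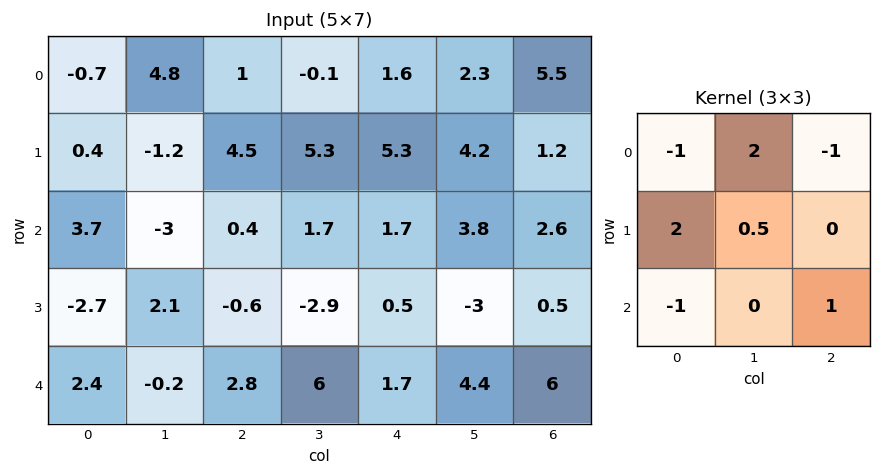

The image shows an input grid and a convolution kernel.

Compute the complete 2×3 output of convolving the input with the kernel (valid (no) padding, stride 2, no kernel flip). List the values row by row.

6.2 10.15 11.1
-14.05 -2.45 7.1

Output[0,0]: The receptive field on the input at this output position is [-0.7 4.8 1 / 0.4 -1.2 4.5 / 3.7 -3 0.4]. Elementwise product with the kernel and sum: -0.7·-1 + 4.8·2 + 1·-1 + 0.4·2 + -1.2·0.5 + 3.7·-1 + 0.4·1.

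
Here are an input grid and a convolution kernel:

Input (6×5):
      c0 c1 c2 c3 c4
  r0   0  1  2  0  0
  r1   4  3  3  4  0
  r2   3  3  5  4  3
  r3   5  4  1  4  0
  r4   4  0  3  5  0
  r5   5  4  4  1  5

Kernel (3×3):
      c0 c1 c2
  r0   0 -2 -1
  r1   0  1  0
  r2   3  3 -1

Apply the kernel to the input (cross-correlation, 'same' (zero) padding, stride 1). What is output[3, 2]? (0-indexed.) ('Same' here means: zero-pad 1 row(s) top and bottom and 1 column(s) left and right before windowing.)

-9

The receptive field on the zero-padded input at this output position is [3 5 4 / 4 1 4 / 0 3 5]. Elementwise product with the kernel and sum: 5·-2 + 4·-1 + 1·1 + 0·3 + 3·3 + 5·-1.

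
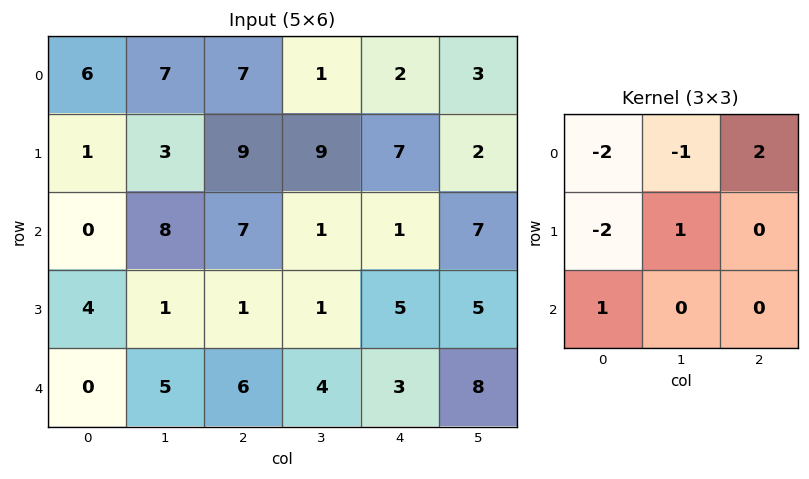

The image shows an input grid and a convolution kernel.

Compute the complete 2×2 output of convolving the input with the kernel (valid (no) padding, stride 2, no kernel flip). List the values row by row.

-4 -13
-1 -8

Output[0,0]: The receptive field on the input at this output position is [6 7 7 / 1 3 9 / 0 8 7]. Elementwise product with the kernel and sum: 6·-2 + 7·-1 + 7·2 + 1·-2 + 3·1 + 0·1.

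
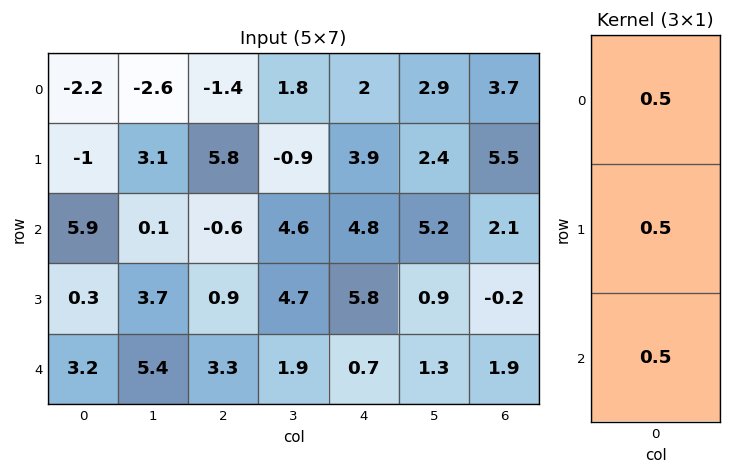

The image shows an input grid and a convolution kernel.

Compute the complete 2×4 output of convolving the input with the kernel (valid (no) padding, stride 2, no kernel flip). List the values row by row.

1.35 1.9 5.35 5.65
4.7 1.8 5.65 1.9

Output[0,0]: The receptive field on the input at this output position is [-2.2 / -1 / 5.9]. Elementwise product with the kernel and sum: -2.2·0.5 + -1·0.5 + 5.9·0.5.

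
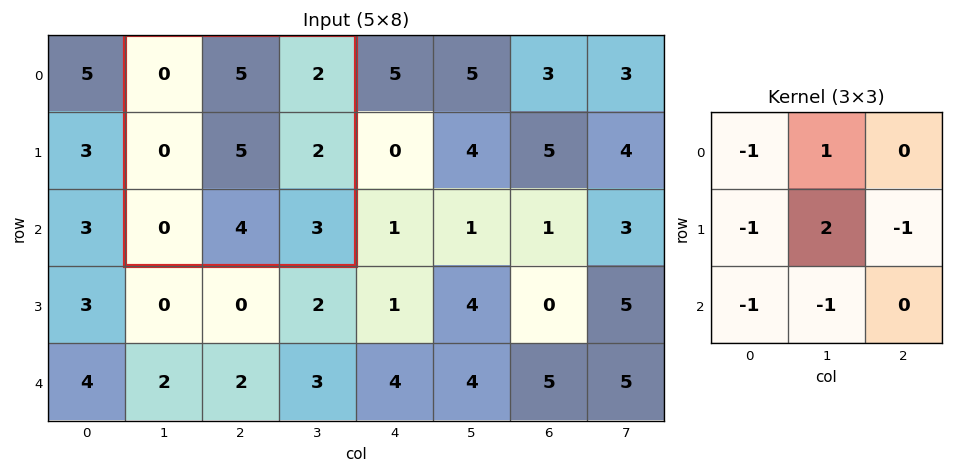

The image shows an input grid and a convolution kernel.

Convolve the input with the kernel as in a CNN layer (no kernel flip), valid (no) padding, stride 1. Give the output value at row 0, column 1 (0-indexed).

9

The receptive field on the input at this output position is [0 5 2 / 0 5 2 / 0 4 3]. Elementwise product with the kernel and sum: 0·-1 + 5·1 + 0·-1 + 5·2 + 2·-1 + 0·-1 + 4·-1.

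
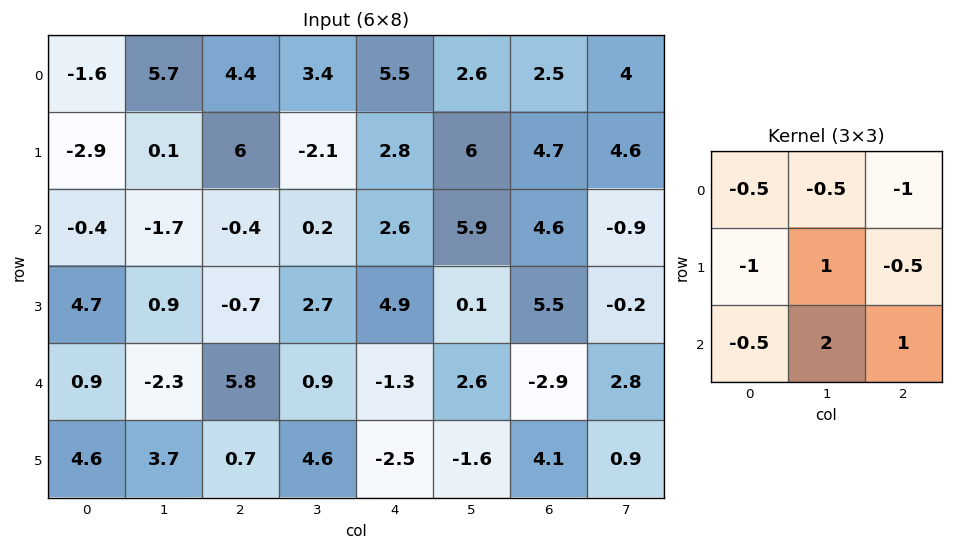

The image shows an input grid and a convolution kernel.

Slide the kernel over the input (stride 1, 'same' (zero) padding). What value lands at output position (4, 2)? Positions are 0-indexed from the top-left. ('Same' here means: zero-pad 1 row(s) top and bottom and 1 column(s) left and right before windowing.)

9

The receptive field on the zero-padded input at this output position is [0.9 -0.7 2.7 / -2.3 5.8 0.9 / 3.7 0.7 4.6]. Elementwise product with the kernel and sum: 0.9·-0.5 + -0.7·-0.5 + 2.7·-1 + -2.3·-1 + 5.8·1 + 0.9·-0.5 + 3.7·-0.5 + 0.7·2 + 4.6·1.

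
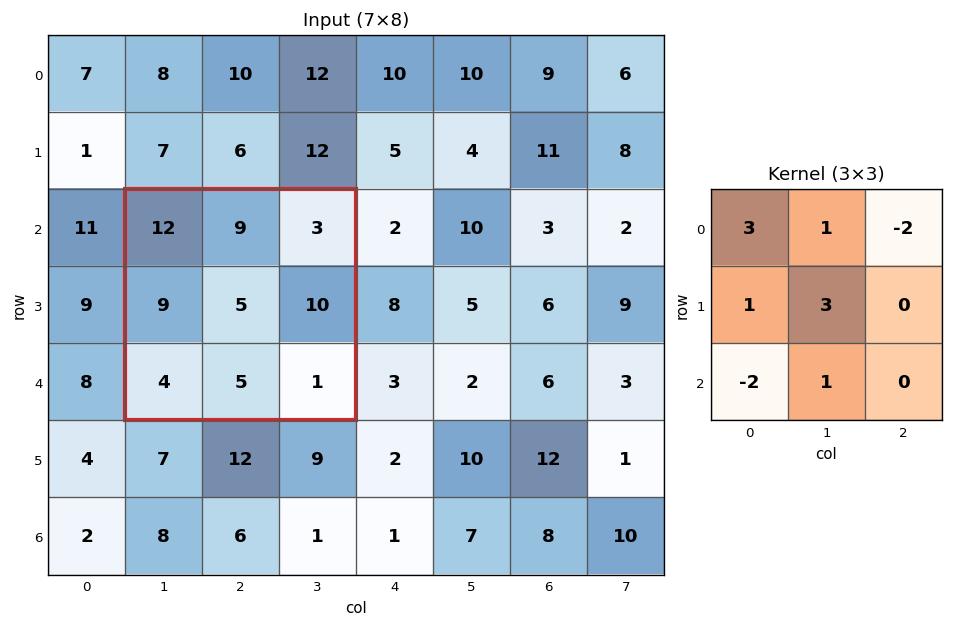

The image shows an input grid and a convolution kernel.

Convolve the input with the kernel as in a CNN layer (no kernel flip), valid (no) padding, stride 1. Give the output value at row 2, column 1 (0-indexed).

The receptive field on the input at this output position is [12 9 3 / 9 5 10 / 4 5 1]. Elementwise product with the kernel and sum: 12·3 + 9·1 + 3·-2 + 9·1 + 5·3 + 4·-2 + 5·1.

60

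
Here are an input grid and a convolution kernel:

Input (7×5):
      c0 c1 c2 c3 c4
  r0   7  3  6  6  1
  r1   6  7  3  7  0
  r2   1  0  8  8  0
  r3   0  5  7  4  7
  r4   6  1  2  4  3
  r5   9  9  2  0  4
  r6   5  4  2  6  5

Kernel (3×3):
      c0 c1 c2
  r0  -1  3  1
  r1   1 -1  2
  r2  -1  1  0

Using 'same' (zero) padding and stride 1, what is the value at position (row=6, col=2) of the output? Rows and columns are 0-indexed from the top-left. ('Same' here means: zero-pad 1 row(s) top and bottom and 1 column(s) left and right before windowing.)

The receptive field on the zero-padded input at this output position is [9 2 0 / 4 2 6 / 0 0 0]. Elementwise product with the kernel and sum: 9·-1 + 2·3 + 0·1 + 4·1 + 2·-1 + 6·2 + 0·-1 + 0·1.

11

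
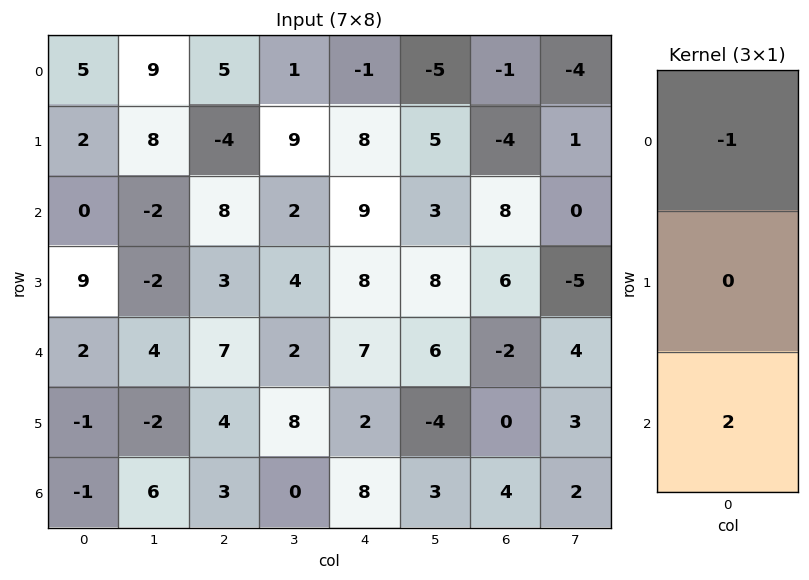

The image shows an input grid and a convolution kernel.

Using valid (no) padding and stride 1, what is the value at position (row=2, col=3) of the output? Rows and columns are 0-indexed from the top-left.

2

The receptive field on the input at this output position is [2 / 4 / 2]. Elementwise product with the kernel and sum: 2·-1 + 2·2.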